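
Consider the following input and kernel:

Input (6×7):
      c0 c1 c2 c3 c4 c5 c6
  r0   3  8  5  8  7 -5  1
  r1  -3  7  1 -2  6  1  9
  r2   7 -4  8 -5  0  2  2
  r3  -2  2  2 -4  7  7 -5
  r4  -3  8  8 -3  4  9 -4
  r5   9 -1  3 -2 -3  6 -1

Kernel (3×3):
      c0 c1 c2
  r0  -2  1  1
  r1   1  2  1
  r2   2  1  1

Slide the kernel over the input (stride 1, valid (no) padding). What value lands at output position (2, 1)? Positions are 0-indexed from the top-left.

The receptive field on the input at this output position is [-4 8 -5 / 2 2 -4 / 8 8 -3]. Elementwise product with the kernel and sum: -4·-2 + 8·1 + -5·1 + 2·1 + 2·2 + -4·1 + 8·2 + 8·1 + -3·1.

34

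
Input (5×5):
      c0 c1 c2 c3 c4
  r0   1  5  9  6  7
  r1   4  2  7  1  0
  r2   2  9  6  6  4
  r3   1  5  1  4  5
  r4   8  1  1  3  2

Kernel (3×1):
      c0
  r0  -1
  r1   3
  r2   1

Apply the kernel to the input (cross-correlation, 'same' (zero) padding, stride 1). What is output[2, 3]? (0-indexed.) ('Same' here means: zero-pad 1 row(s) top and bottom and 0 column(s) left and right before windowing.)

21

The receptive field on the zero-padded input at this output position is [1 / 6 / 4]. Elementwise product with the kernel and sum: 1·-1 + 6·3 + 4·1.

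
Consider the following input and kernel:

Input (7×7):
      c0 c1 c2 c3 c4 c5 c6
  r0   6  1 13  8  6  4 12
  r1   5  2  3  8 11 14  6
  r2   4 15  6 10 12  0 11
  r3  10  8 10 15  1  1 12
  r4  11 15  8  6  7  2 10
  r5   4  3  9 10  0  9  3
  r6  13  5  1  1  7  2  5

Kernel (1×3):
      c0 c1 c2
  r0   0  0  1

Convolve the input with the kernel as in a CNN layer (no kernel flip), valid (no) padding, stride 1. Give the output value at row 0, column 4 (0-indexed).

The receptive field on the input at this output position is [6 4 12]. Elementwise product with the kernel and sum: 12·1.

12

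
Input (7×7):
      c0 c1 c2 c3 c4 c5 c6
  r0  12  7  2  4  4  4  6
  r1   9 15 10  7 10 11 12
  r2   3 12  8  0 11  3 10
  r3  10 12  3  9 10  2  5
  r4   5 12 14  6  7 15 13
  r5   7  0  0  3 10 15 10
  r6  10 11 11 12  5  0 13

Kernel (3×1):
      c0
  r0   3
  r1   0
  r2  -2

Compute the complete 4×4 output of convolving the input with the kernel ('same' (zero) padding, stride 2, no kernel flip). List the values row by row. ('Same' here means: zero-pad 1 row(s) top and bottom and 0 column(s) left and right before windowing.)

Output[0,0]: The receptive field on the zero-padded input at this output position is [0 / 12 / 9]. Elementwise product with the kernel and sum: 0·3 + 9·-2.

-18 -20 -20 -24
7 24 10 26
16 9 10 -5
21 0 30 30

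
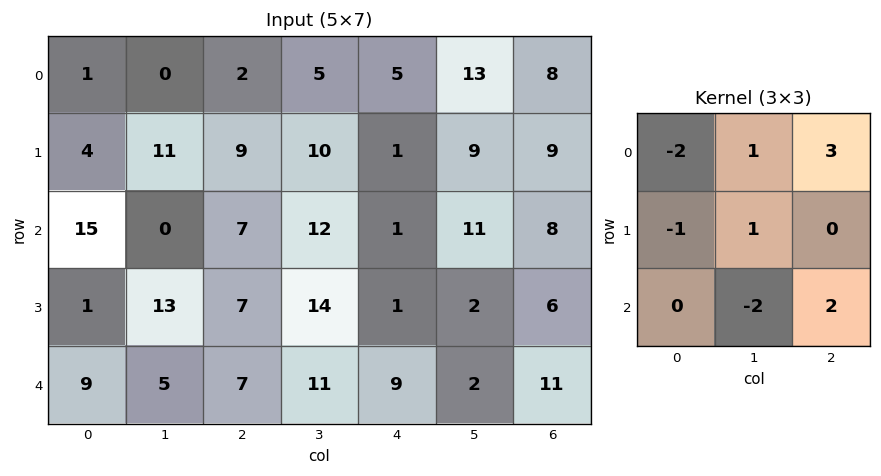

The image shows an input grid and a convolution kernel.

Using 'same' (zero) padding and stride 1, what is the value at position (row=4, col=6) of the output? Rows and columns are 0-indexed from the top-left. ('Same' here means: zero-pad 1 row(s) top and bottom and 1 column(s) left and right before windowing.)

11

The receptive field on the zero-padded input at this output position is [2 6 0 / 2 11 0 / 0 0 0]. Elementwise product with the kernel and sum: 2·-2 + 6·1 + 0·3 + 2·-1 + 11·1 + 0·-2 + 0·2.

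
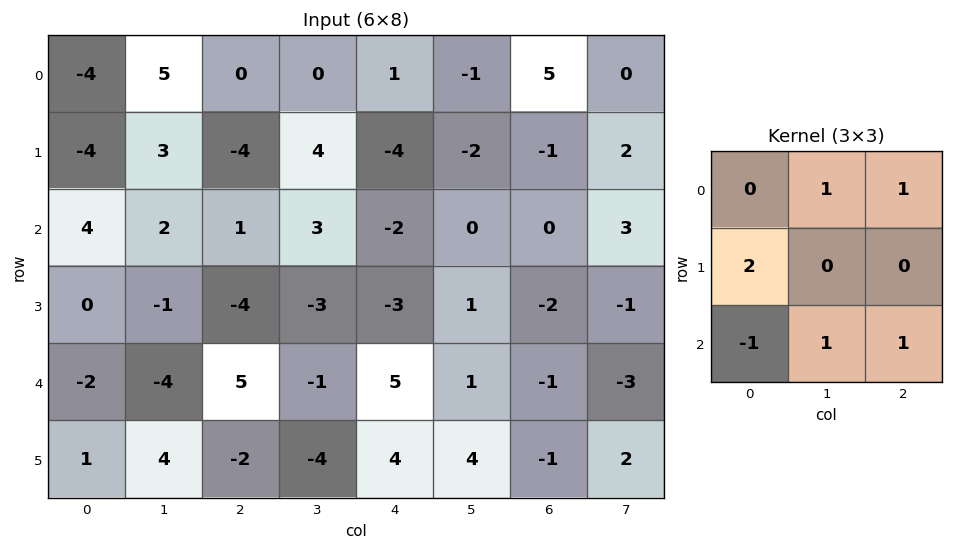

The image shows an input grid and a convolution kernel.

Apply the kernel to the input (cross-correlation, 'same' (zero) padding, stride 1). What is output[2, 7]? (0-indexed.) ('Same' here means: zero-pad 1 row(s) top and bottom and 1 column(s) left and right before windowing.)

The receptive field on the zero-padded input at this output position is [-1 2 0 / 0 3 0 / -2 -1 0]. Elementwise product with the kernel and sum: 2·1 + 0·1 + 0·2 + -2·-1 + -1·1 + 0·1.

3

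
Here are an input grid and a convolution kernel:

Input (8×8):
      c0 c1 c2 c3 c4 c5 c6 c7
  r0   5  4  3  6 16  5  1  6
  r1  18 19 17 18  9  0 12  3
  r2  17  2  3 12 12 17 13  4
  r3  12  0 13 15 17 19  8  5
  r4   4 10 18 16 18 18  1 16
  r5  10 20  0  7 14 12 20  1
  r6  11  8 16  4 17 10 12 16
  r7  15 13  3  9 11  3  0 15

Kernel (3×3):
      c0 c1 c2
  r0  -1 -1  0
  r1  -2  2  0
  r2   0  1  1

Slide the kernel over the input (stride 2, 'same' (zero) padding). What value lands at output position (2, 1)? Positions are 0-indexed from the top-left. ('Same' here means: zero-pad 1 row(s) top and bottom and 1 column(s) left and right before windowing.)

10

The receptive field on the zero-padded input at this output position is [0 13 15 / 10 18 16 / 20 0 7]. Elementwise product with the kernel and sum: 0·-1 + 13·-1 + 10·-2 + 18·2 + 0·1 + 7·1.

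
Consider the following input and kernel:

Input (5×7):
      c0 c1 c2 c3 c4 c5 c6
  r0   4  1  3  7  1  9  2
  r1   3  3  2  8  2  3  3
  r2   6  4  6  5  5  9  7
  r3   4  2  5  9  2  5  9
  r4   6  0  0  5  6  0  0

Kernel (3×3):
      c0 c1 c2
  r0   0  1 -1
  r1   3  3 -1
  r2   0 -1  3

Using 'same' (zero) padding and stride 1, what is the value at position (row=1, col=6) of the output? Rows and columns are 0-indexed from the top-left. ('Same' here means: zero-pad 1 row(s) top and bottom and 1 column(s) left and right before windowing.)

The receptive field on the zero-padded input at this output position is [9 2 0 / 3 3 0 / 9 7 0]. Elementwise product with the kernel and sum: 2·1 + 0·-1 + 3·3 + 3·3 + 0·-1 + 7·-1 + 0·3.

13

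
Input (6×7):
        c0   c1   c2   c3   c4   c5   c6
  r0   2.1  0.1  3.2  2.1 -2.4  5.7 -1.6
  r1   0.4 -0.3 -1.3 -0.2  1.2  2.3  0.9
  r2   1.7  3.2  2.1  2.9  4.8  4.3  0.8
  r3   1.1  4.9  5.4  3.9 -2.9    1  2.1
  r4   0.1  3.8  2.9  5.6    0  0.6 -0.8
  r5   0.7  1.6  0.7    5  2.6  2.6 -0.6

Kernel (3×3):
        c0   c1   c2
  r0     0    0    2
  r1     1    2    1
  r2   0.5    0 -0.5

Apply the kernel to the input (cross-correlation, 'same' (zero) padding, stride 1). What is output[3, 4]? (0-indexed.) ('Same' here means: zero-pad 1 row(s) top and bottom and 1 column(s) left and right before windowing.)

The receptive field on the zero-padded input at this output position is [2.9 4.8 4.3 / 3.9 -2.9 1 / 5.6 0 0.6]. Elementwise product with the kernel and sum: 4.3·2 + 3.9·1 + -2.9·2 + 1·1 + 5.6·0.5 + 0.6·-0.5.

10.2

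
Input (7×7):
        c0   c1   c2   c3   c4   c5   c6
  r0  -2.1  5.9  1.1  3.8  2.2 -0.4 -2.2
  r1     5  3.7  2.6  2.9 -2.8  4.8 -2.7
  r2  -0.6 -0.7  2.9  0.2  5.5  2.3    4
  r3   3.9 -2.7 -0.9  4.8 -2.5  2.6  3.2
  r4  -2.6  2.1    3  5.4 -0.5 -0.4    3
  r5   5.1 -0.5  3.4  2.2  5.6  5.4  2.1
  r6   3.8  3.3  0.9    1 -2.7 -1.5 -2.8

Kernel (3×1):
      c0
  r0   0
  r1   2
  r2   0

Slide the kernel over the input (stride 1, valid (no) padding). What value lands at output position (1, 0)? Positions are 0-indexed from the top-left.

-1.2

The receptive field on the input at this output position is [5 / -0.6 / 3.9]. Elementwise product with the kernel and sum: -0.6·2.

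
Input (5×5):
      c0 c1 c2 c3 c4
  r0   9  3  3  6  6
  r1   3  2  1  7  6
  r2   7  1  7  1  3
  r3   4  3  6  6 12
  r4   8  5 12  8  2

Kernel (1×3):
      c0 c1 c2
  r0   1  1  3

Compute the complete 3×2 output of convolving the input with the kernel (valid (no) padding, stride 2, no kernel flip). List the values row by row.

Output[0,0]: The receptive field on the input at this output position is [9 3 3]. Elementwise product with the kernel and sum: 9·1 + 3·1 + 3·3.

21 27
29 17
49 26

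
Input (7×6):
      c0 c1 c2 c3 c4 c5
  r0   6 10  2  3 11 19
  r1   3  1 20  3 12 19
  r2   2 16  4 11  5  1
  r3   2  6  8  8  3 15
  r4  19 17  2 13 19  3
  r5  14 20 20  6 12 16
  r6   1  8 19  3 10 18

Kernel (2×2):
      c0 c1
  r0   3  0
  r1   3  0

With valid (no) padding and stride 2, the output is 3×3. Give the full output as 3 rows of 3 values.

Output[0,0]: The receptive field on the input at this output position is [6 10 / 3 1]. Elementwise product with the kernel and sum: 6·3 + 3·3.
Output[0,1]: The receptive field on the input at this output position is [2 3 / 20 3]. Elementwise product with the kernel and sum: 2·3 + 20·3.

27 66 69
12 36 24
99 66 93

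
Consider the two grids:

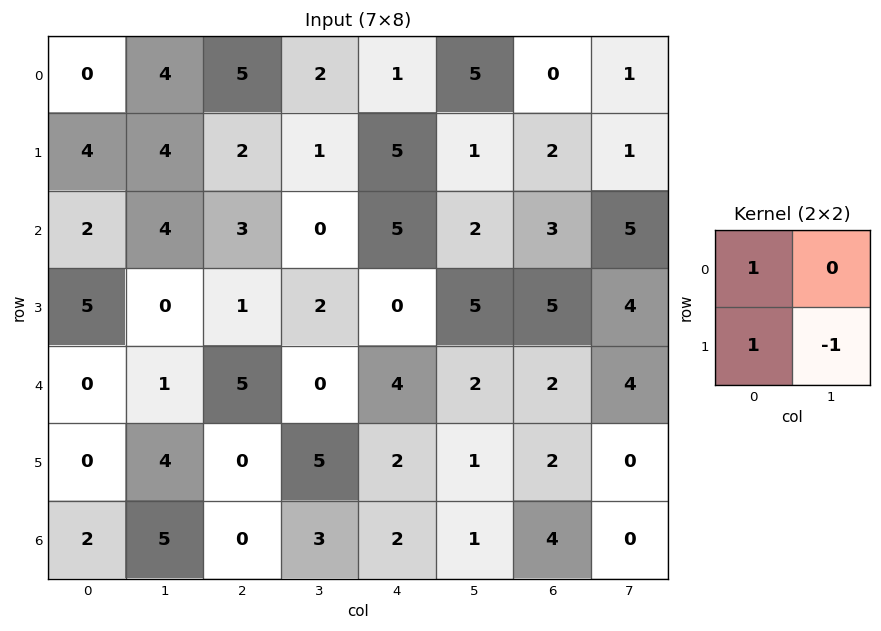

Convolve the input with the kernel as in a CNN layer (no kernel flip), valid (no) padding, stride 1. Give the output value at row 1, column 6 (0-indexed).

The receptive field on the input at this output position is [2 1 / 3 5]. Elementwise product with the kernel and sum: 2·1 + 3·1 + 5·-1.

0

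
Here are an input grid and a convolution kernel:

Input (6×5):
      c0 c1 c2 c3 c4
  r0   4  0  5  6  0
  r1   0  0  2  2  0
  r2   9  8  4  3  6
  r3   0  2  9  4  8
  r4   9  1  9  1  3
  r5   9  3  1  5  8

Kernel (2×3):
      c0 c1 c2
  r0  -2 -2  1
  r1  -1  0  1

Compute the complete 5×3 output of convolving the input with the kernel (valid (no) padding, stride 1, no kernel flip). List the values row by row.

Output[0,0]: The receptive field on the input at this output position is [4 0 5 / 0 0 2]. Elementwise product with the kernel and sum: 4·-2 + 0·-2 + 5·1 + 0·-1 + 2·1.
Output[0,1]: The receptive field on the input at this output position is [0 5 6 / 0 2 2]. Elementwise product with the kernel and sum: 0·-2 + 5·-2 + 6·1 + 0·-1 + 2·1.

-1 -2 -24
-3 -7 -6
-21 -19 -9
5 -18 -24
-19 -17 -10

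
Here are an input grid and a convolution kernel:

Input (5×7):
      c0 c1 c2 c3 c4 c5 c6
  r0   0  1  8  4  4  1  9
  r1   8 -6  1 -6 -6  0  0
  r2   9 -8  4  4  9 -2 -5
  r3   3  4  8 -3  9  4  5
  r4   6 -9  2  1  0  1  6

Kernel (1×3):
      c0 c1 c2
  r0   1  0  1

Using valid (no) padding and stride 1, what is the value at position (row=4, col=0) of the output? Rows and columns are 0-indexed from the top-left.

The receptive field on the input at this output position is [6 -9 2]. Elementwise product with the kernel and sum: 6·1 + 2·1.

8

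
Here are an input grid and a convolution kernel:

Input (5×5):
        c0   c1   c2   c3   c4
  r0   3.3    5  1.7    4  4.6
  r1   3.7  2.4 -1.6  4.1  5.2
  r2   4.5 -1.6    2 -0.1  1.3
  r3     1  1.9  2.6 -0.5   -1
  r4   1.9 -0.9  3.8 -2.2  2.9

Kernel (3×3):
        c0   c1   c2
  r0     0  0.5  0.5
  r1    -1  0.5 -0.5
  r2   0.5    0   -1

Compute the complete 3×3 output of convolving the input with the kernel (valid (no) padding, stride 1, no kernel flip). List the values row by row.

Output[0,0]: The receptive field on the input at this output position is [3.3 5 1.7 / 3.7 2.4 -1.6 / 4.5 -1.6 2]. Elementwise product with the kernel and sum: 5·0.5 + 1.7·0.5 + 3.7·-1 + 2.4·0.5 + -1.6·-0.5 + 4.5·0.5 + 2·-1.
Output[0,1]: The receptive field on the input at this output position is [5 1.7 4 / 2.4 -1.6 4.1 / -1.6 2 -0.1]. Elementwise product with the kernel and sum: 1.7·0.5 + 4·0.5 + 2.4·-1 + -1.6·0.5 + 4.1·-0.5 + -1.6·0.5 + -0.1·-1.

1.9 -3.1 5.05
-8 5.35 4.25
-4 2.35 -2.75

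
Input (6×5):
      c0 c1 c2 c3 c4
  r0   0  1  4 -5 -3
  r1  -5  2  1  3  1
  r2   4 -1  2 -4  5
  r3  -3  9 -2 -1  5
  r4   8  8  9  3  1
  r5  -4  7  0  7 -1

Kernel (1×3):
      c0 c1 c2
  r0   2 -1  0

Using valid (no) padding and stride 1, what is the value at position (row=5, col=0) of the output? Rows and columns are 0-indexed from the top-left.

The receptive field on the input at this output position is [-4 7 0]. Elementwise product with the kernel and sum: -4·2 + 7·-1.

-15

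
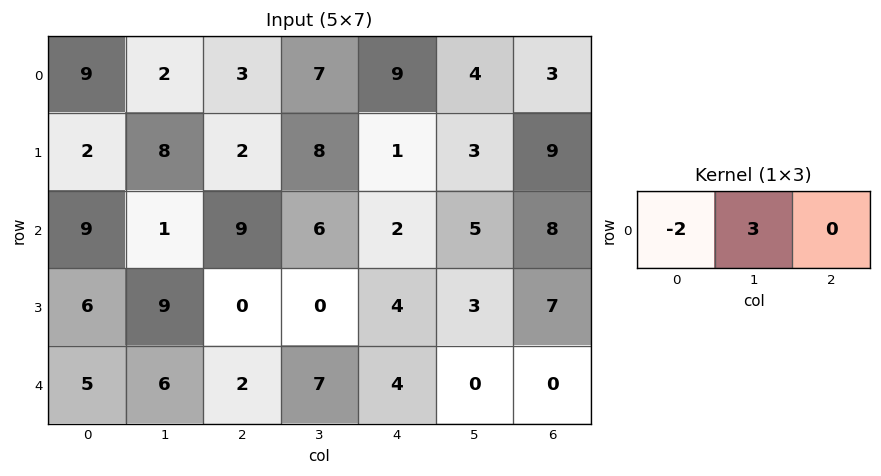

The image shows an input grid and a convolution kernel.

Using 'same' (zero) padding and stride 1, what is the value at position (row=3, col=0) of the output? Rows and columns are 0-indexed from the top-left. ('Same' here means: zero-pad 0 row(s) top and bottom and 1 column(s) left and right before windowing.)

The receptive field on the zero-padded input at this output position is [0 6 9]. Elementwise product with the kernel and sum: 0·-2 + 6·3.

18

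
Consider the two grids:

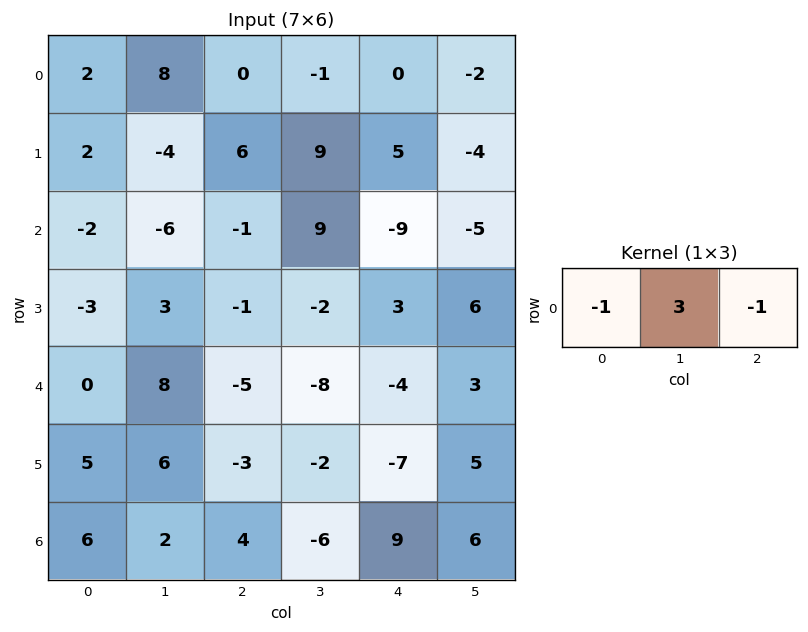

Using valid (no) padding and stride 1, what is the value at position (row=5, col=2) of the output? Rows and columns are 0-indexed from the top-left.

The receptive field on the input at this output position is [-3 -2 -7]. Elementwise product with the kernel and sum: -3·-1 + -2·3 + -7·-1.

4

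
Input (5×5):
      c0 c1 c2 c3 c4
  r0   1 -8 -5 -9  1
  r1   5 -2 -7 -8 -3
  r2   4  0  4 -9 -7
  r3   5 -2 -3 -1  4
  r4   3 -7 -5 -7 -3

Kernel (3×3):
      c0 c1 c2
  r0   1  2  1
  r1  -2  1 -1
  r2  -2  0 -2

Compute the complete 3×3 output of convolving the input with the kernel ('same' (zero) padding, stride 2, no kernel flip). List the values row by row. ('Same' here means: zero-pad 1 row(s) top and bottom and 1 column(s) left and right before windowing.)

13 40 35
16 -5 -1
18 7 18

Output[0,0]: The receptive field on the zero-padded input at this output position is [0 0 0 / 0 1 -8 / 0 5 -2]. Elementwise product with the kernel and sum: 0·1 + 0·2 + 0·1 + 0·-2 + 1·1 + -8·-1 + 0·-2 + -2·-2.
Output[0,1]: The receptive field on the zero-padded input at this output position is [0 0 0 / -8 -5 -9 / -2 -7 -8]. Elementwise product with the kernel and sum: 0·1 + 0·2 + 0·1 + -8·-2 + -5·1 + -9·-1 + -2·-2 + -8·-2.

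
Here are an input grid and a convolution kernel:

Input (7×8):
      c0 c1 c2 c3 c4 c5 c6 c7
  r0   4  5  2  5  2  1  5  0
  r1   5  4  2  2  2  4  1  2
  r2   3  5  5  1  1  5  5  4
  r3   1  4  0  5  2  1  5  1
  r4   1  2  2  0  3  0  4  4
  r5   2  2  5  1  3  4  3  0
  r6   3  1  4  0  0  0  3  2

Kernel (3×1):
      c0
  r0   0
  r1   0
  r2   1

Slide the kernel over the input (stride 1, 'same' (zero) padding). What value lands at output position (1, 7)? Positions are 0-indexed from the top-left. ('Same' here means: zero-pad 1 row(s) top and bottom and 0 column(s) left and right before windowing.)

The receptive field on the zero-padded input at this output position is [0 / 2 / 4]. Elementwise product with the kernel and sum: 4·1.

4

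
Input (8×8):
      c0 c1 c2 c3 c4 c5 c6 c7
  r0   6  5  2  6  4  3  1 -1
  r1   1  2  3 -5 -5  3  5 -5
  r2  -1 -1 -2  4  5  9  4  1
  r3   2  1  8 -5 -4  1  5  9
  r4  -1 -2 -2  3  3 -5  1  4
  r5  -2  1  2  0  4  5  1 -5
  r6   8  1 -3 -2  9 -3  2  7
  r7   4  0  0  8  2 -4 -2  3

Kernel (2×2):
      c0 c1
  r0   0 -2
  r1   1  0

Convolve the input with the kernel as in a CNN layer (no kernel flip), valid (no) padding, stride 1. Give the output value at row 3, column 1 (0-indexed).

The receptive field on the input at this output position is [1 8 / -2 -2]. Elementwise product with the kernel and sum: 8·-2 + -2·1.

-18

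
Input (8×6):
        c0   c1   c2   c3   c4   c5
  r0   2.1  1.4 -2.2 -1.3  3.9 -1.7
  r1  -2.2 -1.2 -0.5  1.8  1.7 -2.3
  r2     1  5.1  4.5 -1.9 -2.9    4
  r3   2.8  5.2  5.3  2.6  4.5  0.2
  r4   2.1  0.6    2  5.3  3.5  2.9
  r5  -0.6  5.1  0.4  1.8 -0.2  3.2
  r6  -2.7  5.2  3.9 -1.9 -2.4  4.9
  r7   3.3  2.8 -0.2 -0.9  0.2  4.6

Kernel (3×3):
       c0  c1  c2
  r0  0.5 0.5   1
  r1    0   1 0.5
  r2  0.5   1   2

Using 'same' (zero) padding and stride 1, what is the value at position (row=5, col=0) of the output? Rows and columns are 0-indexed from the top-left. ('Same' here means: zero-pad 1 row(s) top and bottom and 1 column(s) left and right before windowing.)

11.3

The receptive field on the zero-padded input at this output position is [0 2.1 0.6 / 0 -0.6 5.1 / 0 -2.7 5.2]. Elementwise product with the kernel and sum: 0·0.5 + 2.1·0.5 + 0.6·1 + -0.6·1 + 5.1·0.5 + 0·0.5 + -2.7·1 + 5.2·2.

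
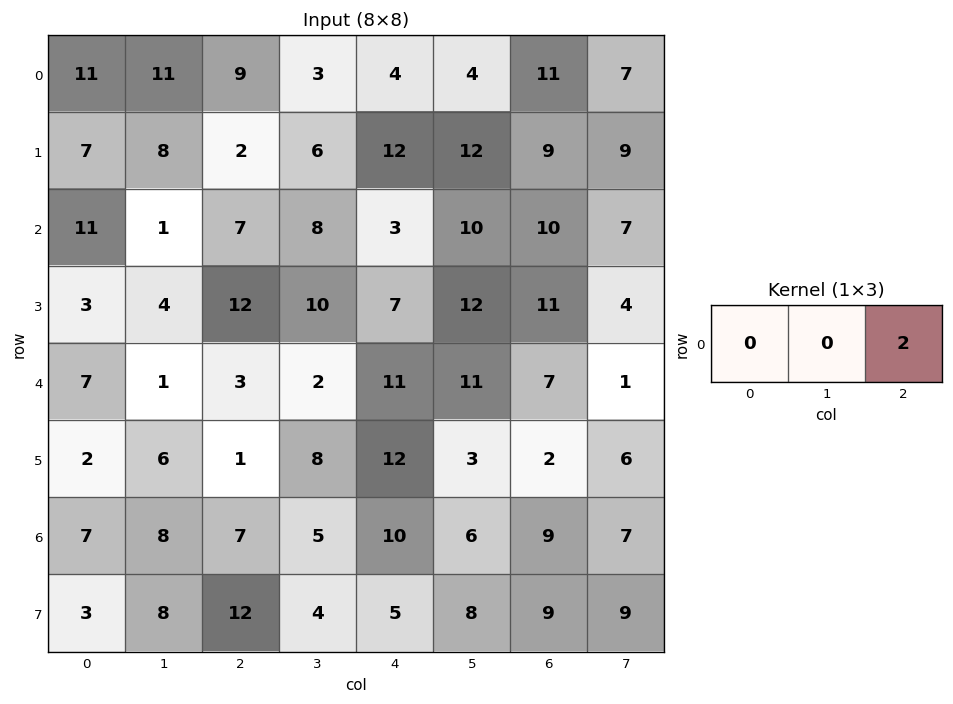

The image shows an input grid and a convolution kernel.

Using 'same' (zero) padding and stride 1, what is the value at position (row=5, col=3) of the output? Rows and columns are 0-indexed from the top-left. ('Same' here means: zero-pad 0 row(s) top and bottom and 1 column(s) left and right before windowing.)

The receptive field on the zero-padded input at this output position is [1 8 12]. Elementwise product with the kernel and sum: 12·2.

24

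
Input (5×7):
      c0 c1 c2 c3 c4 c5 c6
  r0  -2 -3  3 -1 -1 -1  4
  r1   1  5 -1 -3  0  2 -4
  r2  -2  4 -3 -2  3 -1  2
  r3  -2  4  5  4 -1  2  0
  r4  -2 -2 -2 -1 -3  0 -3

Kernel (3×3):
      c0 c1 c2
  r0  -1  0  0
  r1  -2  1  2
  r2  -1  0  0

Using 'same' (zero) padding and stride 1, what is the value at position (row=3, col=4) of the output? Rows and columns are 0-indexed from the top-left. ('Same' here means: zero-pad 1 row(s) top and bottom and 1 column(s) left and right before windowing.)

-2

The receptive field on the zero-padded input at this output position is [-2 3 -1 / 4 -1 2 / -1 -3 0]. Elementwise product with the kernel and sum: -2·-1 + 4·-2 + -1·1 + 2·2 + -1·-1.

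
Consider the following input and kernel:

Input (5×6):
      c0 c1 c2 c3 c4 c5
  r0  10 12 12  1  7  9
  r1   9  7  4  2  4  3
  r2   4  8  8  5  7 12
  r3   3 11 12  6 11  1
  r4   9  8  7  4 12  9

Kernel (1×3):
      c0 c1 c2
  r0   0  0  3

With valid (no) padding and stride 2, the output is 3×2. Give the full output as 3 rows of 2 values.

Output[0,0]: The receptive field on the input at this output position is [10 12 12]. Elementwise product with the kernel and sum: 12·3.
Output[0,1]: The receptive field on the input at this output position is [12 1 7]. Elementwise product with the kernel and sum: 7·3.

36 21
24 21
21 36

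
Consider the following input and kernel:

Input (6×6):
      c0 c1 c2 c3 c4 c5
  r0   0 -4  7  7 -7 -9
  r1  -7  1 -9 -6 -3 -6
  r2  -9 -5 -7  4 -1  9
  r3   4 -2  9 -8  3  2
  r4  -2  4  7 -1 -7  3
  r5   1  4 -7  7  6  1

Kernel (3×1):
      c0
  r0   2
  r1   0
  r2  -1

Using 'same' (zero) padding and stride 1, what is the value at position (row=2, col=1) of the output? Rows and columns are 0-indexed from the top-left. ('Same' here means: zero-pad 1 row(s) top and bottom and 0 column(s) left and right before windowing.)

The receptive field on the zero-padded input at this output position is [1 / -5 / -2]. Elementwise product with the kernel and sum: 1·2 + -2·-1.

4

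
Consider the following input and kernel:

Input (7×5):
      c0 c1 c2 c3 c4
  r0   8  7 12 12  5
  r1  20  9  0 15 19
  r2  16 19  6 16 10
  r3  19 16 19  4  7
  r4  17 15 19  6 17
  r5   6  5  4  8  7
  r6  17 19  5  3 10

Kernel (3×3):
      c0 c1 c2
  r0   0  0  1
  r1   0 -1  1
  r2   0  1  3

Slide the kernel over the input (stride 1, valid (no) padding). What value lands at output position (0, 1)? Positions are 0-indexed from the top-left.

The receptive field on the input at this output position is [7 12 12 / 9 0 15 / 19 6 16]. Elementwise product with the kernel and sum: 12·1 + 0·-1 + 15·1 + 6·1 + 16·3.

81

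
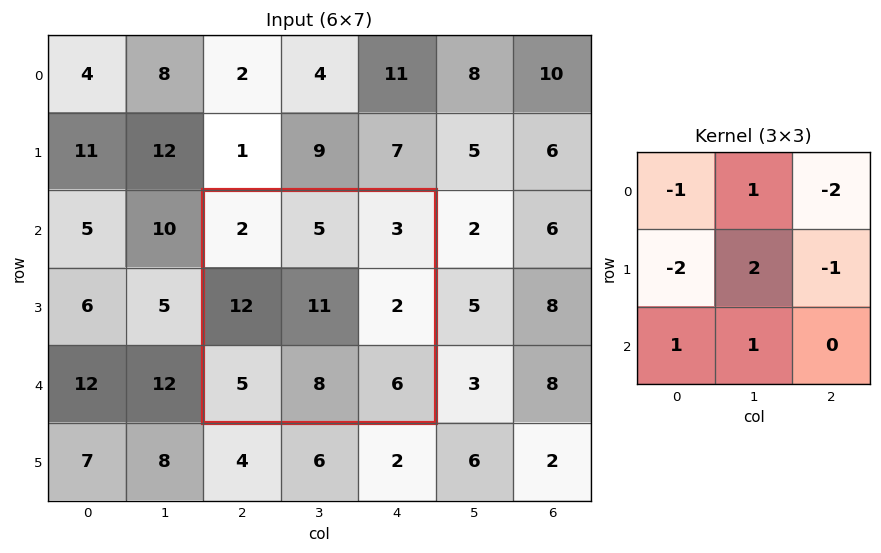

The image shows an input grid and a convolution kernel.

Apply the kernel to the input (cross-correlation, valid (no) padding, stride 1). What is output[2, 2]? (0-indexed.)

6

The receptive field on the input at this output position is [2 5 3 / 12 11 2 / 5 8 6]. Elementwise product with the kernel and sum: 2·-1 + 5·1 + 3·-2 + 12·-2 + 11·2 + 2·-1 + 5·1 + 8·1.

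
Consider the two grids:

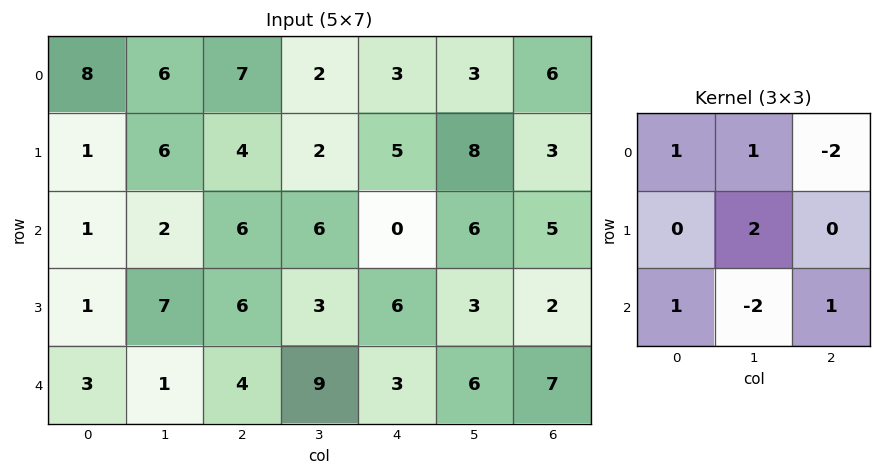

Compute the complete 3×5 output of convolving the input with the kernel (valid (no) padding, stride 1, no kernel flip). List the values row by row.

15 13 1 21 3
-4 16 14 -15 21
10 10 7 15 0

Output[0,0]: The receptive field on the input at this output position is [8 6 7 / 1 6 4 / 1 2 6]. Elementwise product with the kernel and sum: 8·1 + 6·1 + 7·-2 + 6·2 + 1·1 + 2·-2 + 6·1.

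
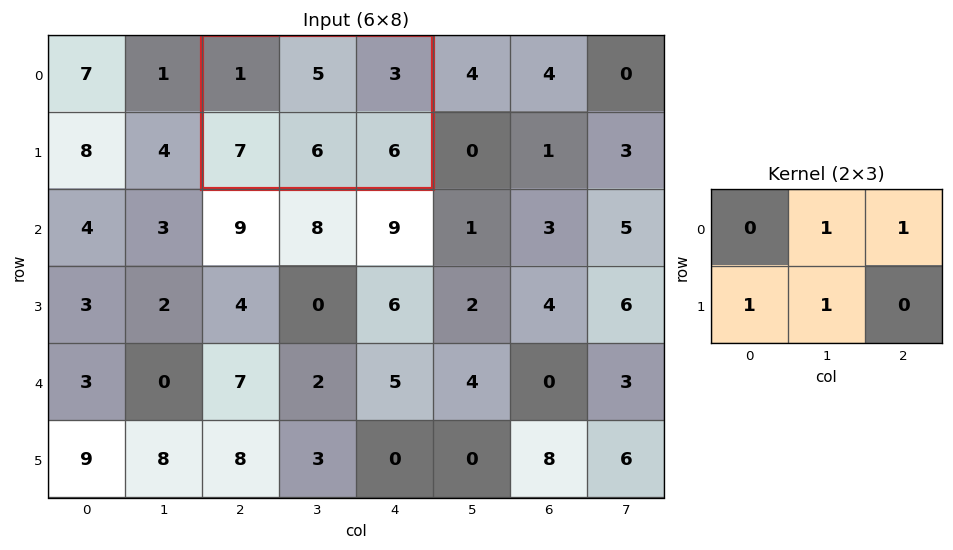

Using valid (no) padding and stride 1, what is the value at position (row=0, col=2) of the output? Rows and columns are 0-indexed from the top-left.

The receptive field on the input at this output position is [1 5 3 / 7 6 6]. Elementwise product with the kernel and sum: 5·1 + 3·1 + 7·1 + 6·1.

21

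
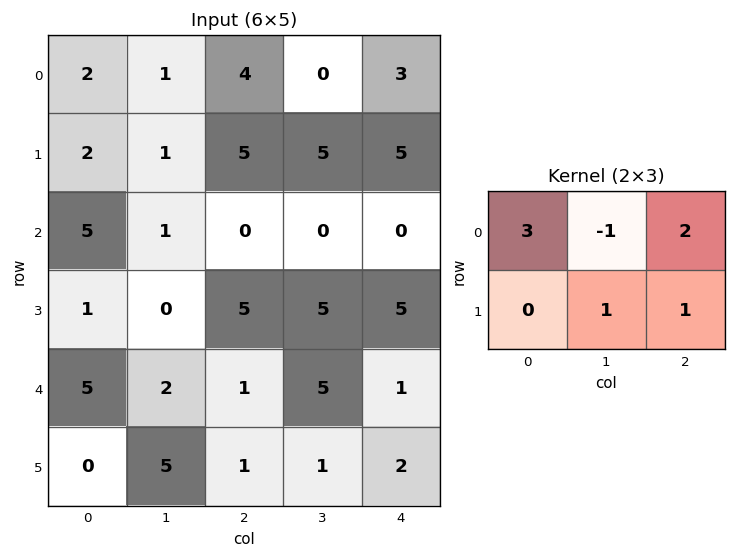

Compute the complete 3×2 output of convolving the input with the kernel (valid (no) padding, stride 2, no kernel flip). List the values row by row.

Output[0,0]: The receptive field on the input at this output position is [2 1 4 / 2 1 5]. Elementwise product with the kernel and sum: 2·3 + 1·-1 + 4·2 + 1·1 + 5·1.

19 28
19 10
21 3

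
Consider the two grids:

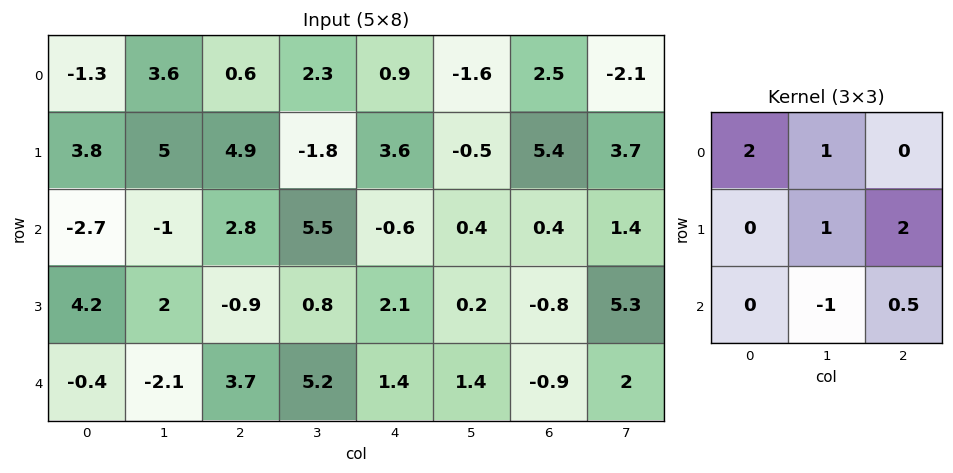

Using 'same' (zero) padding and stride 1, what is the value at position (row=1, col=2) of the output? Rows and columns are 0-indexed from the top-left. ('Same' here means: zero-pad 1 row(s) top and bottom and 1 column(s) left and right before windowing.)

The receptive field on the zero-padded input at this output position is [3.6 0.6 2.3 / 5 4.9 -1.8 / -1 2.8 5.5]. Elementwise product with the kernel and sum: 3.6·2 + 0.6·1 + 4.9·1 + -1.8·2 + 2.8·-1 + 5.5·0.5.

9.05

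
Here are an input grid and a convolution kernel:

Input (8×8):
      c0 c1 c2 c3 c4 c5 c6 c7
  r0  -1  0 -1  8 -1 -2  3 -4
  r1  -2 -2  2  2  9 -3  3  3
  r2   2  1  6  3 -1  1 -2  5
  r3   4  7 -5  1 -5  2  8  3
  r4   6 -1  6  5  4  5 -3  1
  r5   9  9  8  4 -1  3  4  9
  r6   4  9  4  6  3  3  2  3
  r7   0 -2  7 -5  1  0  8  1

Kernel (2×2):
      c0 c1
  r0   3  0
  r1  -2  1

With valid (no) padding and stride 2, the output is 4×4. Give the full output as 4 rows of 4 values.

Output[0,0]: The receptive field on the input at this output position is [-1 0 / -2 -2]. Elementwise product with the kernel and sum: -1·3 + -2·-2 + -2·1.
Output[0,1]: The receptive field on the input at this output position is [-1 8 / 2 2]. Elementwise product with the kernel and sum: -1·3 + 2·-2 + 2·1.

-1 -5 -24 6
5 29 9 -19
9 6 17 -8
10 -7 7 -9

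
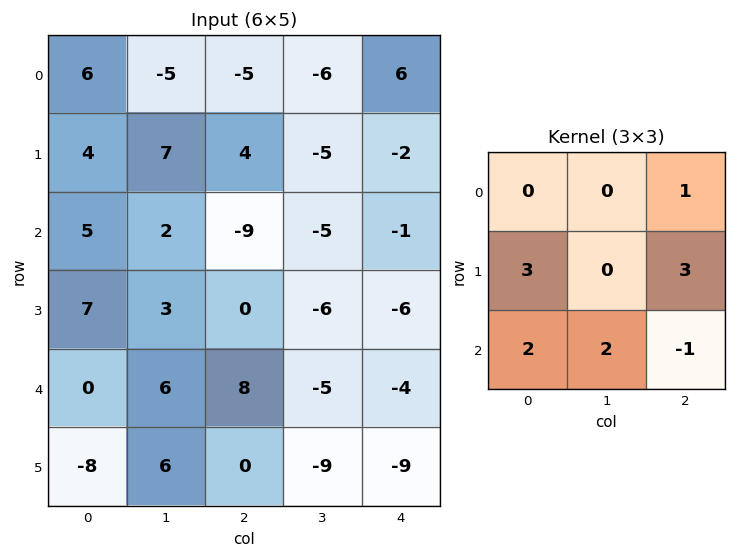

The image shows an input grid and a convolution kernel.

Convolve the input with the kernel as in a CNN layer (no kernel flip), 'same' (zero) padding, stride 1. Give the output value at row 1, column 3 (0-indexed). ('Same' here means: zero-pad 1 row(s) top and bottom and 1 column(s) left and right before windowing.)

The receptive field on the zero-padded input at this output position is [-5 -6 6 / 4 -5 -2 / -9 -5 -1]. Elementwise product with the kernel and sum: 6·1 + 4·3 + -2·3 + -9·2 + -5·2 + -1·-1.

-15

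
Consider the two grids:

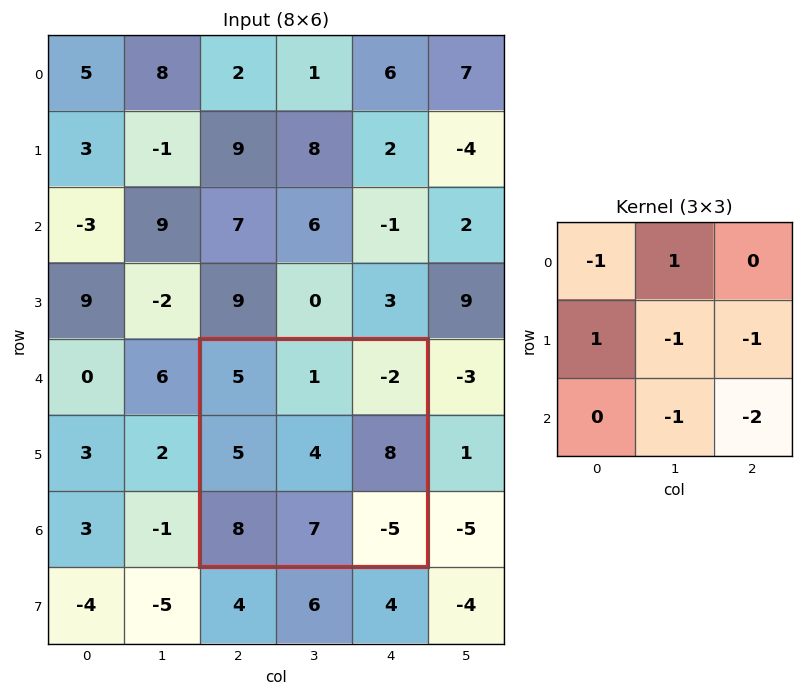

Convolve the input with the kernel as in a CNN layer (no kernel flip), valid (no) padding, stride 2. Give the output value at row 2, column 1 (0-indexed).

The receptive field on the input at this output position is [5 1 -2 / 5 4 8 / 8 7 -5]. Elementwise product with the kernel and sum: 5·-1 + 1·1 + 5·1 + 4·-1 + 8·-1 + 7·-1 + -5·-2.

-8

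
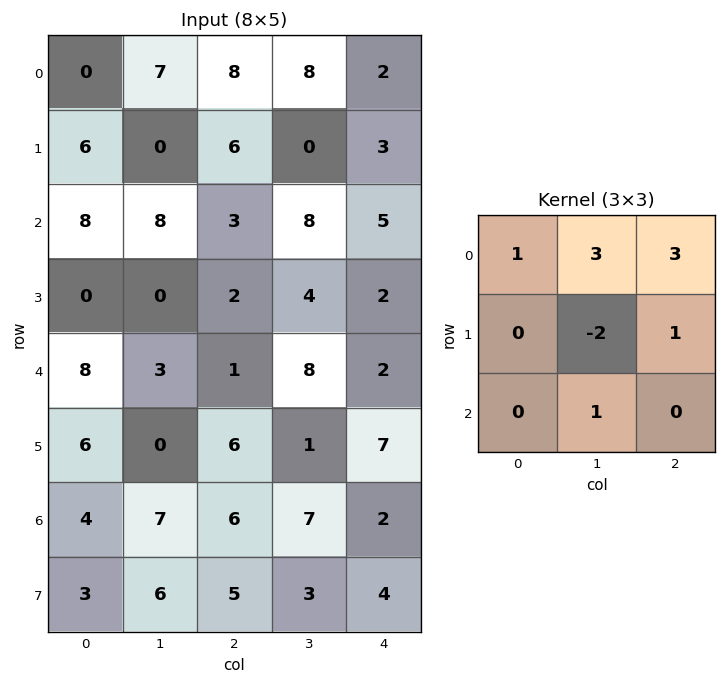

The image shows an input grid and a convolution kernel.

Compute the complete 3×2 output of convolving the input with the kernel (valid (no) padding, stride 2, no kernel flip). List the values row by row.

59 49
46 44
33 43

Output[0,0]: The receptive field on the input at this output position is [0 7 8 / 6 0 6 / 8 8 3]. Elementwise product with the kernel and sum: 0·1 + 7·3 + 8·3 + 0·-2 + 6·1 + 8·1.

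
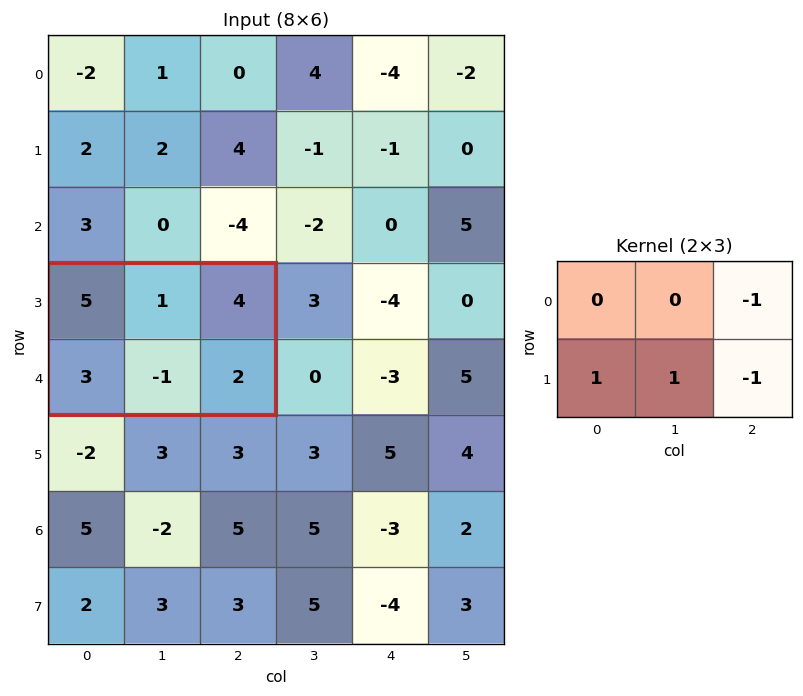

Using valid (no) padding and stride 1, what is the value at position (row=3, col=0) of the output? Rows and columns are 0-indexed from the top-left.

-4

The receptive field on the input at this output position is [5 1 4 / 3 -1 2]. Elementwise product with the kernel and sum: 4·-1 + 3·1 + -1·1 + 2·-1.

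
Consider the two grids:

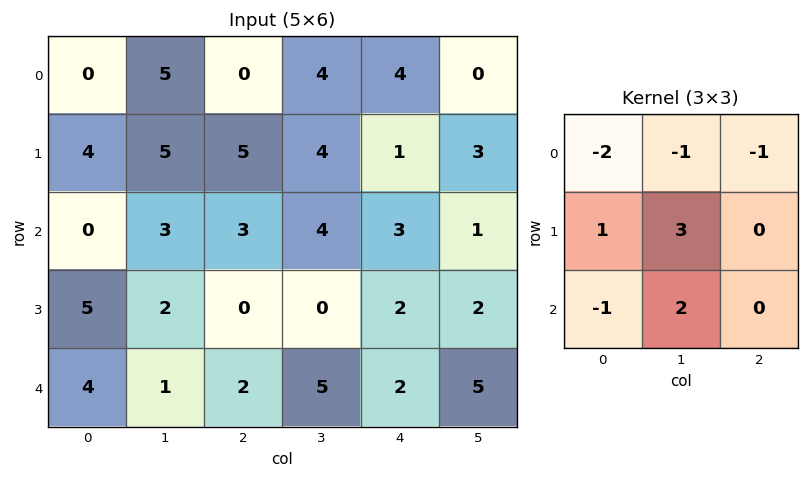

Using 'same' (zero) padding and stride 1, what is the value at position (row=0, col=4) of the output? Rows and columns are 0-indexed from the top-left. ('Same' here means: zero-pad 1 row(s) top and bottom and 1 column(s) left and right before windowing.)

The receptive field on the zero-padded input at this output position is [0 0 0 / 4 4 0 / 4 1 3]. Elementwise product with the kernel and sum: 0·-2 + 0·-1 + 0·-1 + 4·1 + 4·3 + 4·-1 + 1·2.

14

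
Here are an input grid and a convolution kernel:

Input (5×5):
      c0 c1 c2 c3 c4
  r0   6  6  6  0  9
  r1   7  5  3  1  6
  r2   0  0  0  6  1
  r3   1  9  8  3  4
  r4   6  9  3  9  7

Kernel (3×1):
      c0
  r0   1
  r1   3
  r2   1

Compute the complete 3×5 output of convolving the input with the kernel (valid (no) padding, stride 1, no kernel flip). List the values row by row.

27 21 15 9 28
8 14 11 22 13
9 36 27 24 20

Output[0,0]: The receptive field on the input at this output position is [6 / 7 / 0]. Elementwise product with the kernel and sum: 6·1 + 7·3 + 0·1.
Output[0,1]: The receptive field on the input at this output position is [6 / 5 / 0]. Elementwise product with the kernel and sum: 6·1 + 5·3 + 0·1.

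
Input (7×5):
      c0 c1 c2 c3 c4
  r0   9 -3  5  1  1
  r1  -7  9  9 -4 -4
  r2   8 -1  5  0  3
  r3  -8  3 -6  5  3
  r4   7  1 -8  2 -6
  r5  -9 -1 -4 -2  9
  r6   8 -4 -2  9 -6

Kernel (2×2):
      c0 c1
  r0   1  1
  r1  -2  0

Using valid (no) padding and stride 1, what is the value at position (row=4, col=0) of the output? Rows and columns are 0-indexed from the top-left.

26

The receptive field on the input at this output position is [7 1 / -9 -1]. Elementwise product with the kernel and sum: 7·1 + 1·1 + -9·-2.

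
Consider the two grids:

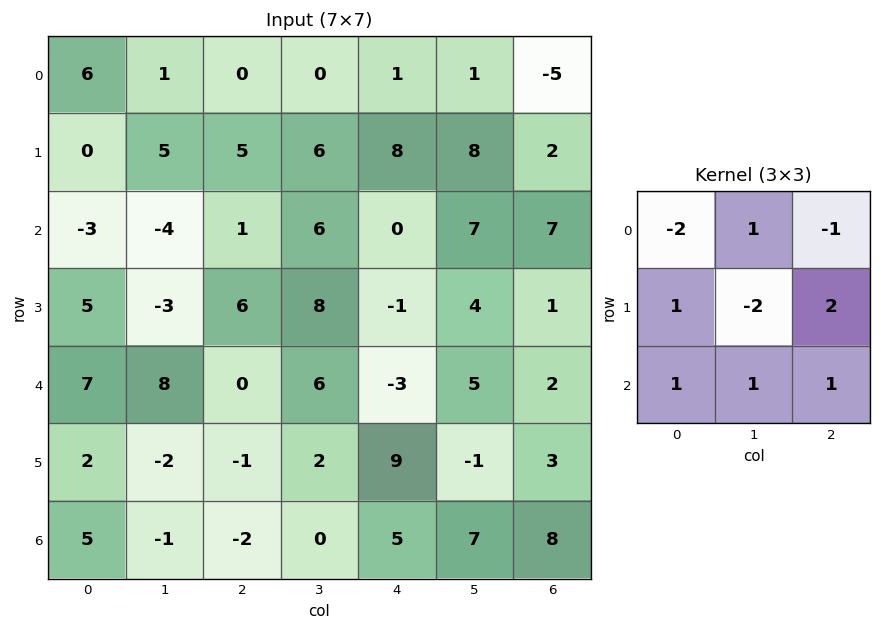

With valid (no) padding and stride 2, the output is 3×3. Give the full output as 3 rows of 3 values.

Output[0,0]: The receptive field on the input at this output position is [6 1 0 / 0 5 5 / -3 -4 1]. Elementwise product with the kernel and sum: 6·-2 + 1·1 + 0·-1 + 0·1 + 5·-2 + 5·2 + -3·1 + -4·1 + 1·1.
Output[0,1]: The receptive field on the input at this output position is [0 0 1 / 5 6 8 / 1 6 0]. Elementwise product with the kernel and sum: 0·-2 + 0·1 + 1·-1 + 5·1 + 6·-2 + 8·2 + 1·1 + 6·1 + 0·1.

-17 15 14
39 -5 -3
0 25 46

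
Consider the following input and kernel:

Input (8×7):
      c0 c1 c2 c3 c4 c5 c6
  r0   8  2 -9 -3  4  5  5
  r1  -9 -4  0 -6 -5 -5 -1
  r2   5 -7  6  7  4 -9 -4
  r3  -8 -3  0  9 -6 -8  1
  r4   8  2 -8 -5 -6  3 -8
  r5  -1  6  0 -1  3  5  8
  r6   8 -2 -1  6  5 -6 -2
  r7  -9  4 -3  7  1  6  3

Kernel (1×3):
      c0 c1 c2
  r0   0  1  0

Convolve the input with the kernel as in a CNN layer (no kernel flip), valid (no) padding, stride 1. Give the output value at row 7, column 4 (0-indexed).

6

The receptive field on the input at this output position is [1 6 3]. Elementwise product with the kernel and sum: 6·1.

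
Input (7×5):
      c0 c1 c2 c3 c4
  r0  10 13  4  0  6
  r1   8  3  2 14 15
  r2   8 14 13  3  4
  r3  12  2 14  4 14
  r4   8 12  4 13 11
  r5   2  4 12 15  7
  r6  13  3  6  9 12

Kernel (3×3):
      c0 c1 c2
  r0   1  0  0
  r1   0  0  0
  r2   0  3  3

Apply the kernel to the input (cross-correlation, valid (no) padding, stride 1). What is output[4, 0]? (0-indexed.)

The receptive field on the input at this output position is [8 12 4 / 2 4 12 / 13 3 6]. Elementwise product with the kernel and sum: 8·1 + 3·3 + 6·3.

35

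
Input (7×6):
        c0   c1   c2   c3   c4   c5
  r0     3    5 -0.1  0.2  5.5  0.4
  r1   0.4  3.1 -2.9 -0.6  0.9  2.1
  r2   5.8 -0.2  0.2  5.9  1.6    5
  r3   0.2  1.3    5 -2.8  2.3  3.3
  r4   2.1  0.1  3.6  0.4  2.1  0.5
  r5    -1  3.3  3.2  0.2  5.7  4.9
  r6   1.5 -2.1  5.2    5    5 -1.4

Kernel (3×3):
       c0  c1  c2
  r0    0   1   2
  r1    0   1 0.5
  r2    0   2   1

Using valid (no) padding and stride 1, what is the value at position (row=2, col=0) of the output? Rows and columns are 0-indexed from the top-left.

The receptive field on the input at this output position is [5.8 -0.2 0.2 / 0.2 1.3 5 / 2.1 0.1 3.6]. Elementwise product with the kernel and sum: -0.2·1 + 0.2·2 + 1.3·1 + 5·0.5 + 0.1·2 + 3.6·1.

7.8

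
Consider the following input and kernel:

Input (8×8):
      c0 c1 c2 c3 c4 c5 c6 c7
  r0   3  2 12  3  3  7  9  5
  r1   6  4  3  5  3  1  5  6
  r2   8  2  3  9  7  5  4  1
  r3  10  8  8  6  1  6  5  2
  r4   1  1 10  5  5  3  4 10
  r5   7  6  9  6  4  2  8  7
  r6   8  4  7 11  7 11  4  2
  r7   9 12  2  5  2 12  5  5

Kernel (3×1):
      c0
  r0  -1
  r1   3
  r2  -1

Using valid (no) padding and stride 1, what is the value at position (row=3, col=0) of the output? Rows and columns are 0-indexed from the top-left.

The receptive field on the input at this output position is [10 / 1 / 7]. Elementwise product with the kernel and sum: 10·-1 + 1·3 + 7·-1.

-14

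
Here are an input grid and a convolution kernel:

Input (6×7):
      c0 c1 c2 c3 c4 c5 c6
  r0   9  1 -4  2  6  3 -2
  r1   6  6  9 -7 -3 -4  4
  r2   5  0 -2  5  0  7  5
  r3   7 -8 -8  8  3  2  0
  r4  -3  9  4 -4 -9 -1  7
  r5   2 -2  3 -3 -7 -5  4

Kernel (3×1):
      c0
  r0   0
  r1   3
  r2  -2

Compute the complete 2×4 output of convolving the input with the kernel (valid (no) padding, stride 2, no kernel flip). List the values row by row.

Output[0,0]: The receptive field on the input at this output position is [9 / 6 / 5]. Elementwise product with the kernel and sum: 6·3 + 5·-2.

8 31 -9 2
27 -32 27 -14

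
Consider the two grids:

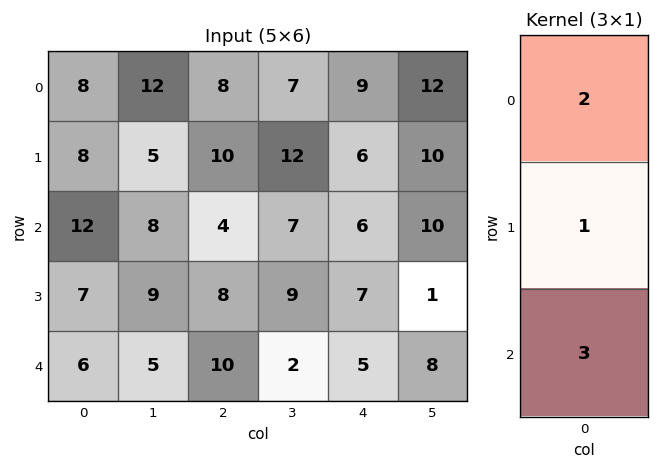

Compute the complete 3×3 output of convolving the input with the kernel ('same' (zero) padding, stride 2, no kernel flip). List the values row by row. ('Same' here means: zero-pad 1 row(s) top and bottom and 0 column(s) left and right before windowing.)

32 38 27
49 48 39
20 26 19

Output[0,0]: The receptive field on the zero-padded input at this output position is [0 / 8 / 8]. Elementwise product with the kernel and sum: 0·2 + 8·1 + 8·3.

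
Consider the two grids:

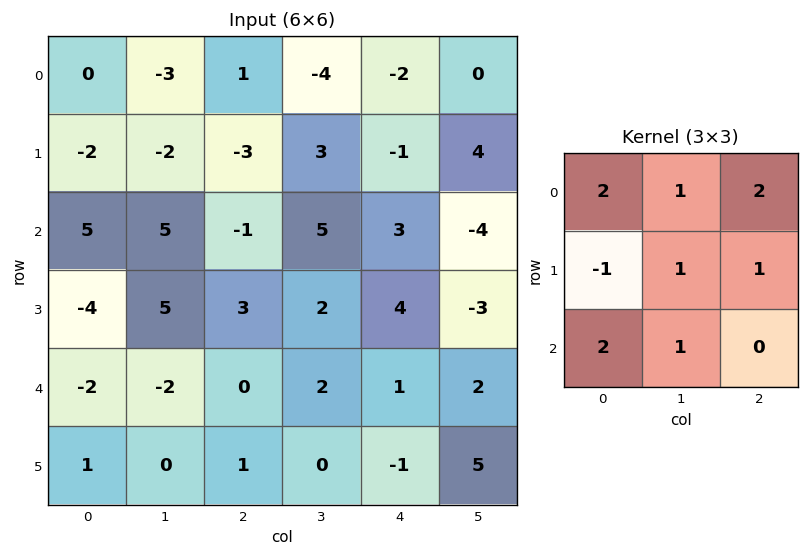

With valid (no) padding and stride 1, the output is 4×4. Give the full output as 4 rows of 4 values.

Output[0,0]: The receptive field on the input at this output position is [0 -3 1 / -2 -2 -3 / 5 5 -1]. Elementwise product with the kernel and sum: 0·2 + -3·1 + 1·2 + -2·-1 + -2·1 + -3·1 + 5·2 + 5·1.

11 -2 2 3
-16 11 12 15
19 15 14 9
5 22 21 2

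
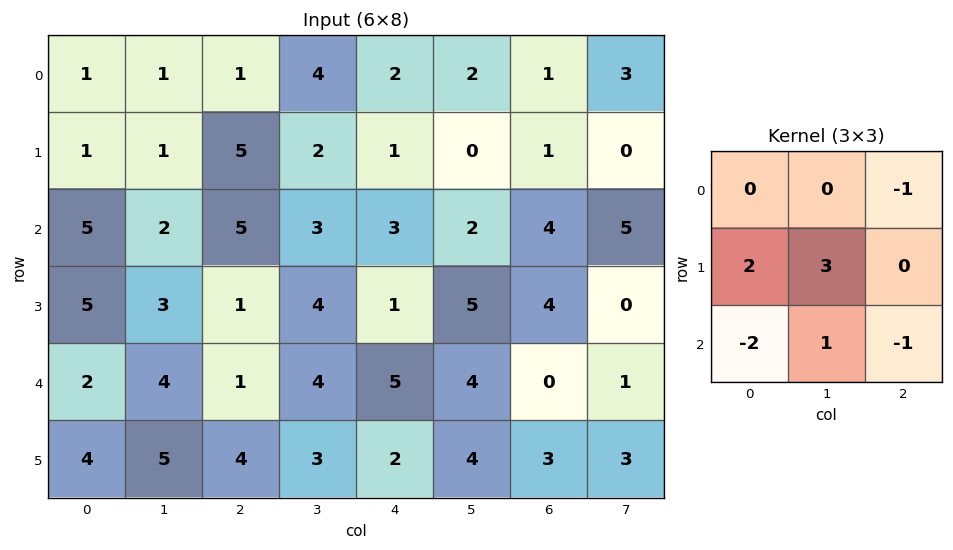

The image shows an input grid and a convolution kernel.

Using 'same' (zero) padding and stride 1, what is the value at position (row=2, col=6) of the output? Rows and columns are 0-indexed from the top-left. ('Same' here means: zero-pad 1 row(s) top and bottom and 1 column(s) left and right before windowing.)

The receptive field on the zero-padded input at this output position is [0 1 0 / 2 4 5 / 5 4 0]. Elementwise product with the kernel and sum: 0·-1 + 2·2 + 4·3 + 5·-2 + 4·1 + 0·-1.

10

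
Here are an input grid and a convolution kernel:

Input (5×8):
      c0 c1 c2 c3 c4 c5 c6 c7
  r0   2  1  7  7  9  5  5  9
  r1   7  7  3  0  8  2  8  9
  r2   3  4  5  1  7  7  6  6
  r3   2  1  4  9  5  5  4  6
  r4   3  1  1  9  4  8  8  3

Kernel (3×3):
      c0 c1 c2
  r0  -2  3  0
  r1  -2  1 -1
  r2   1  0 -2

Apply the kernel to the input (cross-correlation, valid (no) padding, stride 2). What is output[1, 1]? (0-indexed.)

The receptive field on the input at this output position is [5 1 7 / 4 9 5 / 1 9 4]. Elementwise product with the kernel and sum: 5·-2 + 1·3 + 4·-2 + 9·1 + 5·-1 + 1·1 + 4·-2.

-18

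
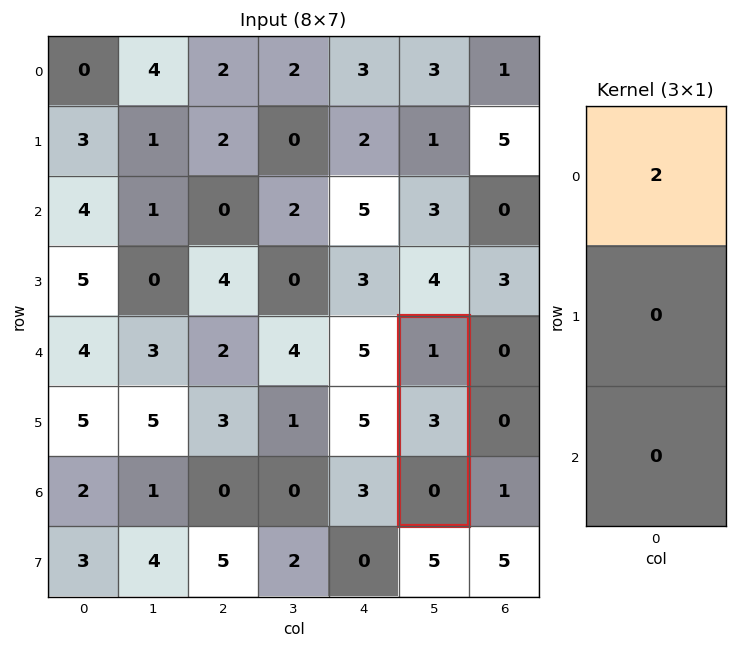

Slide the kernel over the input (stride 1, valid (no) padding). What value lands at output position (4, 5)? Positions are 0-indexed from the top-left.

2

The receptive field on the input at this output position is [1 / 3 / 0]. Elementwise product with the kernel and sum: 1·2.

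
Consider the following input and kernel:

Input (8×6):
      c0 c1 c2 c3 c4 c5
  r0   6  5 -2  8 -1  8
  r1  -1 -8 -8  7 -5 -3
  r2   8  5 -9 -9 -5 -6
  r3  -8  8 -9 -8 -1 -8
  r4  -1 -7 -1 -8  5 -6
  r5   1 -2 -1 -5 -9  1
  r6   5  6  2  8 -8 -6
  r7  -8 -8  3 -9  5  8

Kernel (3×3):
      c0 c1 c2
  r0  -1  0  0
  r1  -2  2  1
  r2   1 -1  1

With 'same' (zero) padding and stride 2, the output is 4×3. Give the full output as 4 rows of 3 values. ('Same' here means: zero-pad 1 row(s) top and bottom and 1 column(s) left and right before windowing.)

Output[0,0]: The receptive field on the zero-padded input at this output position is [0 0 0 / 0 6 5 / 0 -1 -8]. Elementwise product with the kernel and sum: 0·-1 + 0·-2 + 6·2 + 5·1 + 0·1 + -1·-1 + -8·1.

10 1 -1
37 -20 -20
-12 -10 33
16 -18 -39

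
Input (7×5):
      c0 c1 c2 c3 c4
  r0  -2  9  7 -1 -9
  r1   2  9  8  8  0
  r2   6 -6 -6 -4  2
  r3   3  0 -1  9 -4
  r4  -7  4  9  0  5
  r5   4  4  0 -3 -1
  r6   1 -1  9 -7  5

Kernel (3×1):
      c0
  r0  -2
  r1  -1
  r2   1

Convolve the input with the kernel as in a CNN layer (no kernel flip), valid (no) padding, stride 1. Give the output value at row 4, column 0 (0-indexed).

11

The receptive field on the input at this output position is [-7 / 4 / 1]. Elementwise product with the kernel and sum: -7·-2 + 4·-1 + 1·1.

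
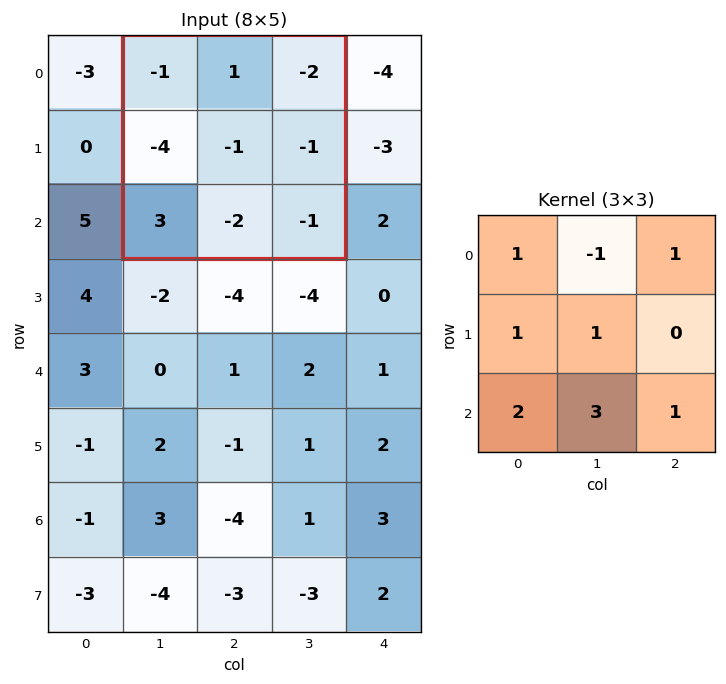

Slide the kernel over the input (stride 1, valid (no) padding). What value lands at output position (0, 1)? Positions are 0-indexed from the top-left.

The receptive field on the input at this output position is [-1 1 -2 / -4 -1 -1 / 3 -2 -1]. Elementwise product with the kernel and sum: -1·1 + 1·-1 + -2·1 + -4·1 + -1·1 + 3·2 + -2·3 + -1·1.

-10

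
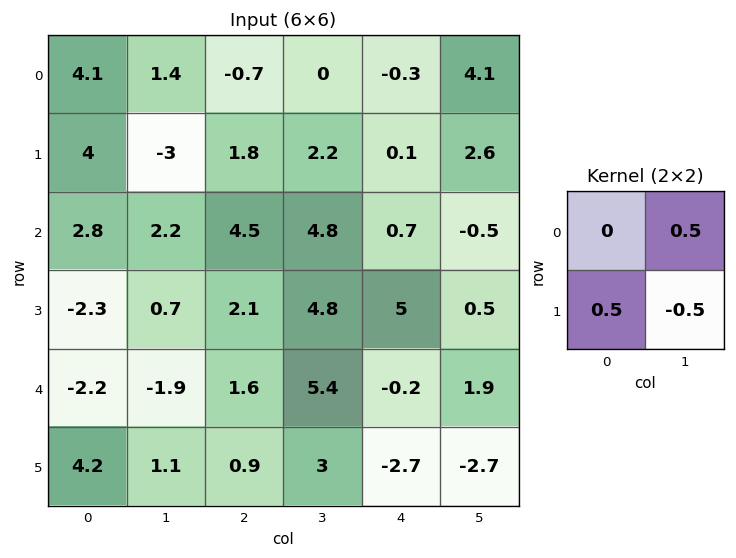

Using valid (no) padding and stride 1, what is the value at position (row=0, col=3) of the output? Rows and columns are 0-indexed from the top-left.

0.9

The receptive field on the input at this output position is [0 -0.3 / 2.2 0.1]. Elementwise product with the kernel and sum: -0.3·0.5 + 2.2·0.5 + 0.1·-0.5.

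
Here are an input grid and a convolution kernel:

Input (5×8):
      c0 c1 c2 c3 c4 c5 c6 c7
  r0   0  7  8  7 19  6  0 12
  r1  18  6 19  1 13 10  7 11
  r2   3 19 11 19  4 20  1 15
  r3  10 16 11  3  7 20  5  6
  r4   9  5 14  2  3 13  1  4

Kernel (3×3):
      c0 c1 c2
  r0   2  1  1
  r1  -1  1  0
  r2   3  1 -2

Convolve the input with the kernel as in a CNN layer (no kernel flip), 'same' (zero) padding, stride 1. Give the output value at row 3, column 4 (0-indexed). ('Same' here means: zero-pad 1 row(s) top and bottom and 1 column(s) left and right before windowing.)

49

The receptive field on the zero-padded input at this output position is [19 4 20 / 3 7 20 / 2 3 13]. Elementwise product with the kernel and sum: 19·2 + 4·1 + 20·1 + 3·-1 + 7·1 + 2·3 + 3·1 + 13·-2.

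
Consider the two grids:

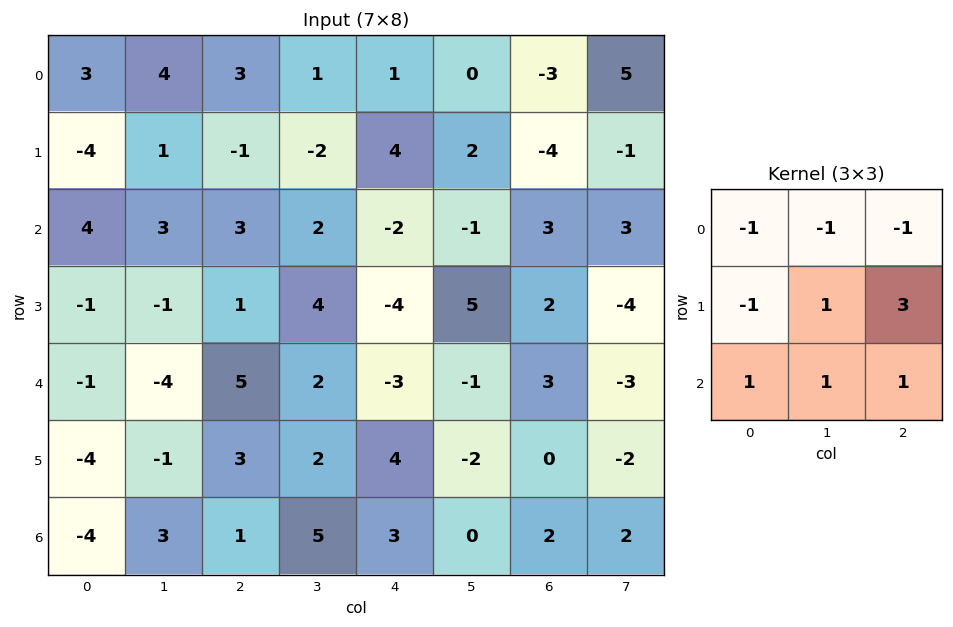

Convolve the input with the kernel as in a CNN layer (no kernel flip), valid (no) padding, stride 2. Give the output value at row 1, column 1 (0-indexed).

-8

The receptive field on the input at this output position is [3 2 -2 / 1 4 -4 / 5 2 -3]. Elementwise product with the kernel and sum: 3·-1 + 2·-1 + -2·-1 + 1·-1 + 4·1 + -4·3 + 5·1 + 2·1 + -3·1.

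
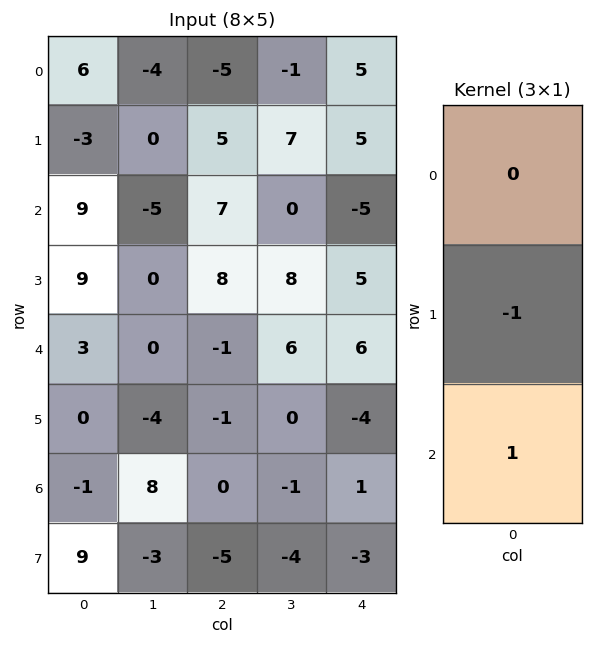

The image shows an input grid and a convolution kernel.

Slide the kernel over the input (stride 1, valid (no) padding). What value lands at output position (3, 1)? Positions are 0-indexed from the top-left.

-4

The receptive field on the input at this output position is [0 / 0 / -4]. Elementwise product with the kernel and sum: 0·-1 + -4·1.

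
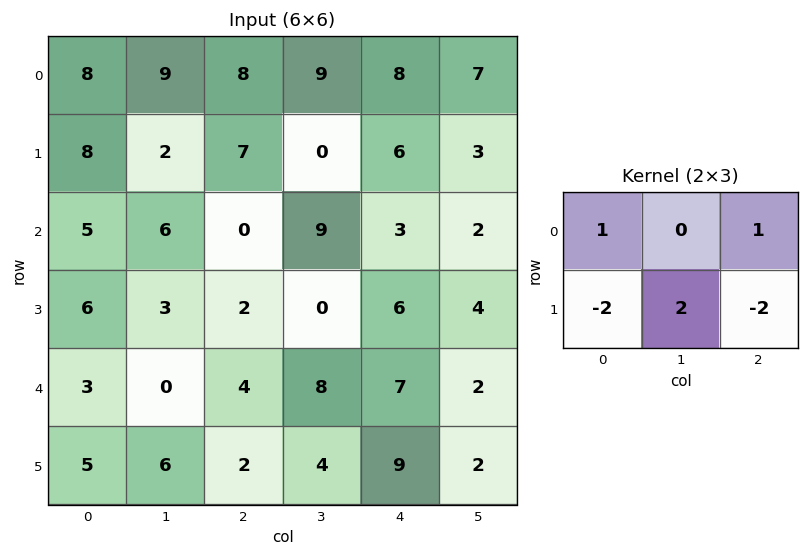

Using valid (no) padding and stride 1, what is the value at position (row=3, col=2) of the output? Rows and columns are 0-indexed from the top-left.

The receptive field on the input at this output position is [2 0 6 / 4 8 7]. Elementwise product with the kernel and sum: 2·1 + 6·1 + 4·-2 + 8·2 + 7·-2.

2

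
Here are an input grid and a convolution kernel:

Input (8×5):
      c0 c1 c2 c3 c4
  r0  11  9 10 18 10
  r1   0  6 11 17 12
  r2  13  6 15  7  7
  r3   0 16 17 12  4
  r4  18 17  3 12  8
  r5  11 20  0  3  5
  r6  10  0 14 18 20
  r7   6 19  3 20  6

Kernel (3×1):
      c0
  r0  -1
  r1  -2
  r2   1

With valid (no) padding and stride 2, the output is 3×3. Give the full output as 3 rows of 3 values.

Output[0,0]: The receptive field on the input at this output position is [11 / 0 / 13]. Elementwise product with the kernel and sum: 11·-1 + 0·-2 + 13·1.

2 -17 -27
5 -46 -7
-30 11 2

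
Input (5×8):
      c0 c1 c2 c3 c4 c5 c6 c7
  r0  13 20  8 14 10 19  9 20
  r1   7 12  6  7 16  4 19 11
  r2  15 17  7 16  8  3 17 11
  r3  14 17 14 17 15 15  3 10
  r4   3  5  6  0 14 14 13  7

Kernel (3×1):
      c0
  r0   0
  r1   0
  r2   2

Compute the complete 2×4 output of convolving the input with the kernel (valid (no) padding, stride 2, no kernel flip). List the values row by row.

Output[0,0]: The receptive field on the input at this output position is [13 / 7 / 15]. Elementwise product with the kernel and sum: 15·2.

30 14 16 34
6 12 28 26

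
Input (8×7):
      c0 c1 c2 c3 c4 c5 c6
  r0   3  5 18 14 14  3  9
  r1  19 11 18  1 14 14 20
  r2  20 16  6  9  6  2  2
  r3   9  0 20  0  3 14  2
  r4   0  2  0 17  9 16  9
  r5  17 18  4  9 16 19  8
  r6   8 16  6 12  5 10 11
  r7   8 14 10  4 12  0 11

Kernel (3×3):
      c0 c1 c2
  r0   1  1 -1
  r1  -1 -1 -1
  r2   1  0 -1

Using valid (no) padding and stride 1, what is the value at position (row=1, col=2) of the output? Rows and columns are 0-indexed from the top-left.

1

The receptive field on the input at this output position is [18 1 14 / 6 9 6 / 20 0 3]. Elementwise product with the kernel and sum: 18·1 + 1·1 + 14·-1 + 6·-1 + 9·-1 + 6·-1 + 20·1 + 3·-1.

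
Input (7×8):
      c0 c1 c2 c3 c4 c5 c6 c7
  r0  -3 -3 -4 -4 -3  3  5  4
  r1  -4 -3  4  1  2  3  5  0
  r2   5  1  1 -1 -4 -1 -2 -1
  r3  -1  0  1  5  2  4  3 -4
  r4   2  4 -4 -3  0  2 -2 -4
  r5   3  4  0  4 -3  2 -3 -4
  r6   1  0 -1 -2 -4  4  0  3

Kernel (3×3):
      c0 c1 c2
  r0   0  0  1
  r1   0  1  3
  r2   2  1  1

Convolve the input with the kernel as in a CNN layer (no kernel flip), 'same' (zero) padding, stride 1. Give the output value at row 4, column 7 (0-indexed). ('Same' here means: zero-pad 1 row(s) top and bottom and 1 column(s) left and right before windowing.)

-14

The receptive field on the zero-padded input at this output position is [3 -4 0 / -2 -4 0 / -3 -4 0]. Elementwise product with the kernel and sum: 0·1 + -4·1 + 0·3 + -3·2 + -4·1 + 0·1.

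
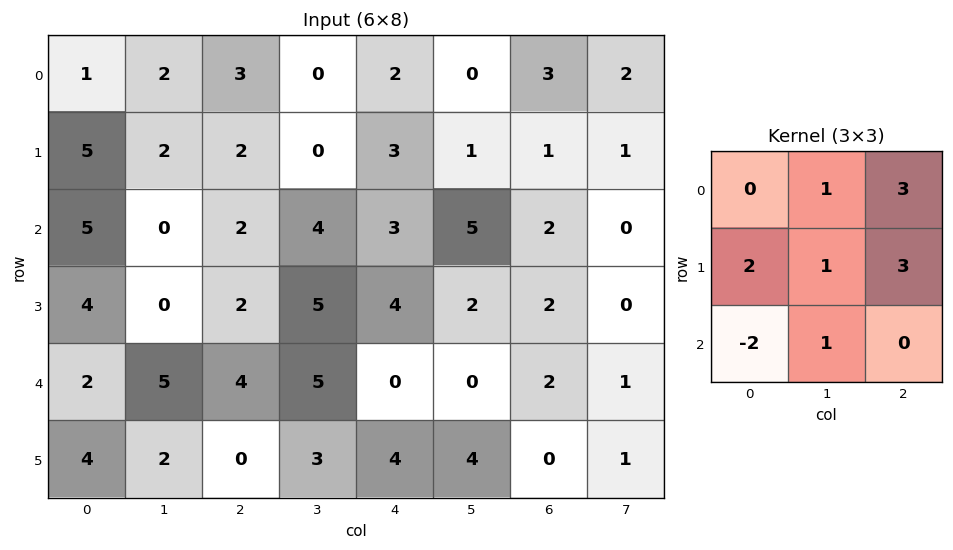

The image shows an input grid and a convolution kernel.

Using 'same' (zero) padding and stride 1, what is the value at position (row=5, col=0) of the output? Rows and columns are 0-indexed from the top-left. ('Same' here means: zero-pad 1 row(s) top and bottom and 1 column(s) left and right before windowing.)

The receptive field on the zero-padded input at this output position is [0 2 5 / 0 4 2 / 0 0 0]. Elementwise product with the kernel and sum: 2·1 + 5·3 + 0·2 + 4·1 + 2·3 + 0·-2 + 0·1.

27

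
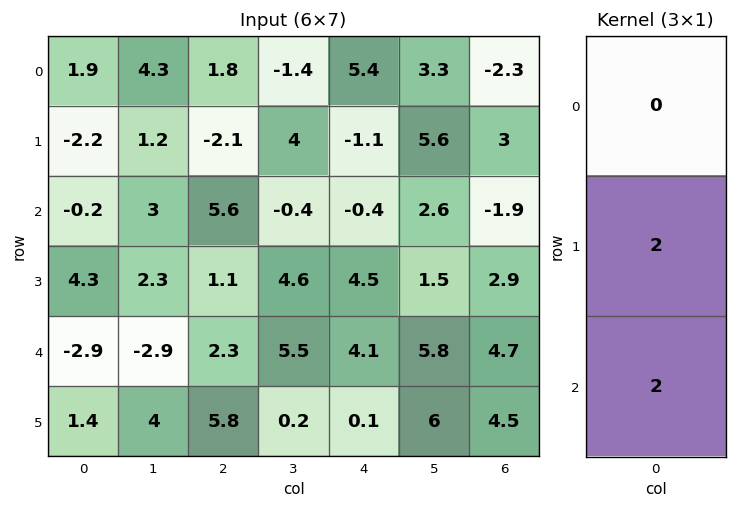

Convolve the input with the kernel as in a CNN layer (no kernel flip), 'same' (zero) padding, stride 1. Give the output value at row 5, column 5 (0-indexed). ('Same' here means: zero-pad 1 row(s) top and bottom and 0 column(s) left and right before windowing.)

The receptive field on the zero-padded input at this output position is [5.8 / 6 / 0]. Elementwise product with the kernel and sum: 6·2 + 0·2.

12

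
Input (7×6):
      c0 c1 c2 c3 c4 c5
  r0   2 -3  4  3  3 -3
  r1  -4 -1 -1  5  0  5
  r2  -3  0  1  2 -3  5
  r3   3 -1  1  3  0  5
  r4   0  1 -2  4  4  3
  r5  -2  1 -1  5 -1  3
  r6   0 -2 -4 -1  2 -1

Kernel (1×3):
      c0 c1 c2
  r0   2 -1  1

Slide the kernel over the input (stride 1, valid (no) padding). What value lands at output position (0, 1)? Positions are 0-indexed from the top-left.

-7

The receptive field on the input at this output position is [-3 4 3]. Elementwise product with the kernel and sum: -3·2 + 4·-1 + 3·1.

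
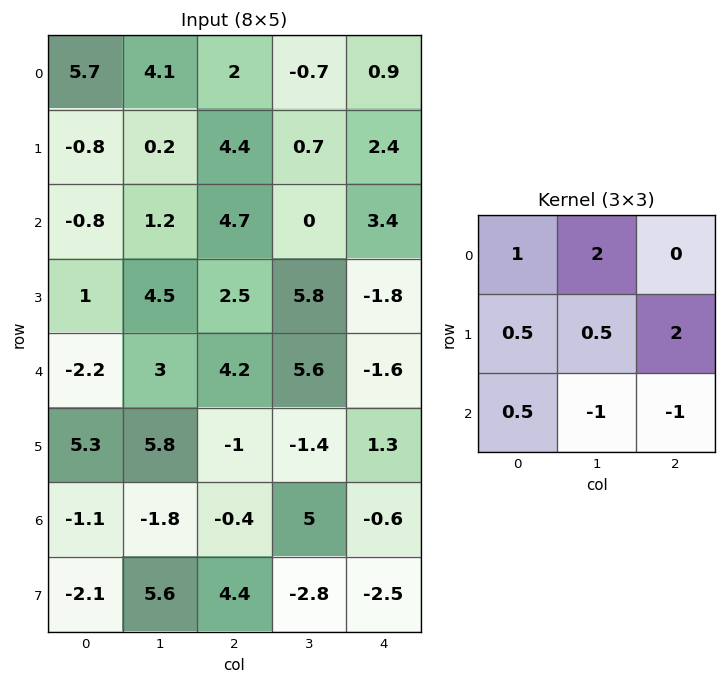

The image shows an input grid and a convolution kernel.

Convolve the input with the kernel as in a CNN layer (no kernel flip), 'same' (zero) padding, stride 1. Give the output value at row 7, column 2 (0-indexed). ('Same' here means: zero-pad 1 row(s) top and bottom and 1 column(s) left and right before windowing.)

-3.2

The receptive field on the zero-padded input at this output position is [-1.8 -0.4 5 / 5.6 4.4 -2.8 / 0 0 0]. Elementwise product with the kernel and sum: -1.8·1 + -0.4·2 + 5.6·0.5 + 4.4·0.5 + -2.8·2 + 0·0.5 + 0·-1 + 0·-1.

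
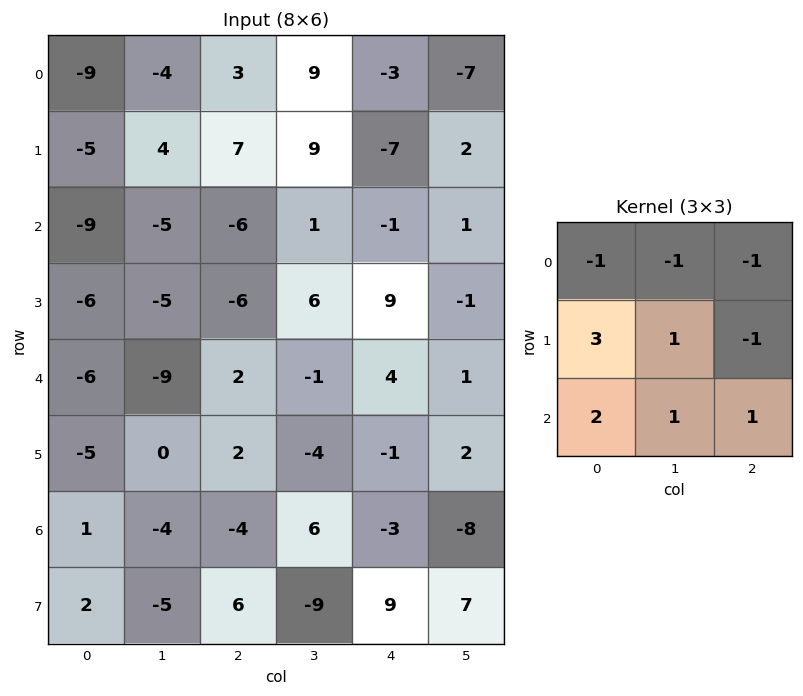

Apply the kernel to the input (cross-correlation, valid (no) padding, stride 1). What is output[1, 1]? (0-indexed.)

-52

The receptive field on the input at this output position is [4 7 9 / -5 -6 1 / -5 -6 6]. Elementwise product with the kernel and sum: 4·-1 + 7·-1 + 9·-1 + -5·3 + -6·1 + 1·-1 + -5·2 + -6·1 + 6·1.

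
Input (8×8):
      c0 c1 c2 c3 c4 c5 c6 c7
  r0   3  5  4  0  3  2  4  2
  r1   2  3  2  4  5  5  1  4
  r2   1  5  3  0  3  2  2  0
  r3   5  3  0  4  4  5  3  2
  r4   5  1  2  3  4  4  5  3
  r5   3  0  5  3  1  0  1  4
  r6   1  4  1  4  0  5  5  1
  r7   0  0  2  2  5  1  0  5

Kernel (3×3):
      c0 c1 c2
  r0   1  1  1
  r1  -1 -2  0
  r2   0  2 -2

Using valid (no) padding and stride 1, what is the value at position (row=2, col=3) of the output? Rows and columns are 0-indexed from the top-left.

-7

The receptive field on the input at this output position is [0 3 2 / 4 4 5 / 3 4 4]. Elementwise product with the kernel and sum: 0·1 + 3·1 + 2·1 + 4·-1 + 4·-2 + 4·2 + 4·-2.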